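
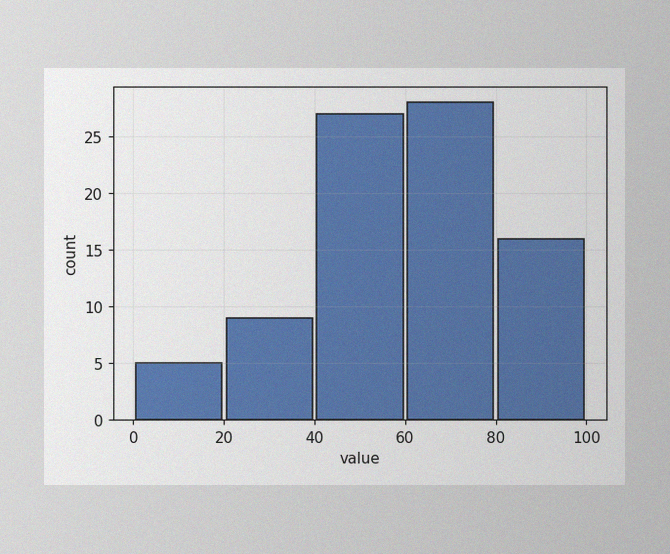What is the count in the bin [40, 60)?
27

The image has some photo noise and uneven lighting. The [40, 60) bin has height 27.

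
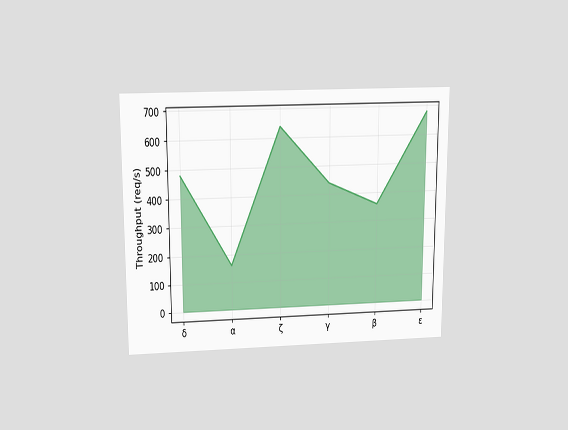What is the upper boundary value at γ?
440req/s

The chart is viewed slightly from above. At γ the upper boundary is at 440req/s.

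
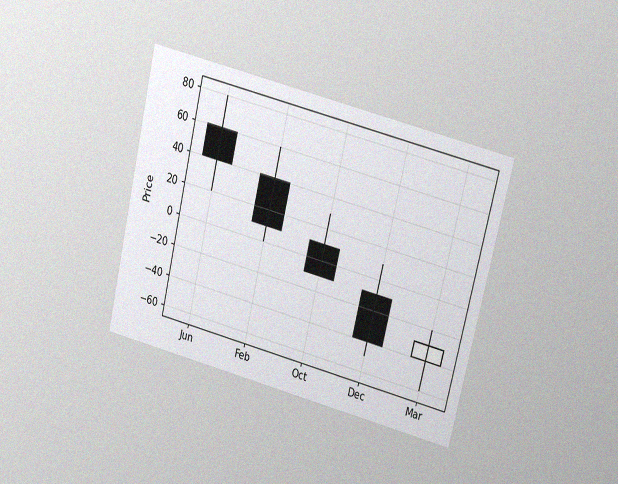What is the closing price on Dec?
-40

The chart is tilted about 14° clockwise and viewed at a slight angle, with some photo noise. The Dec candle closes at -40.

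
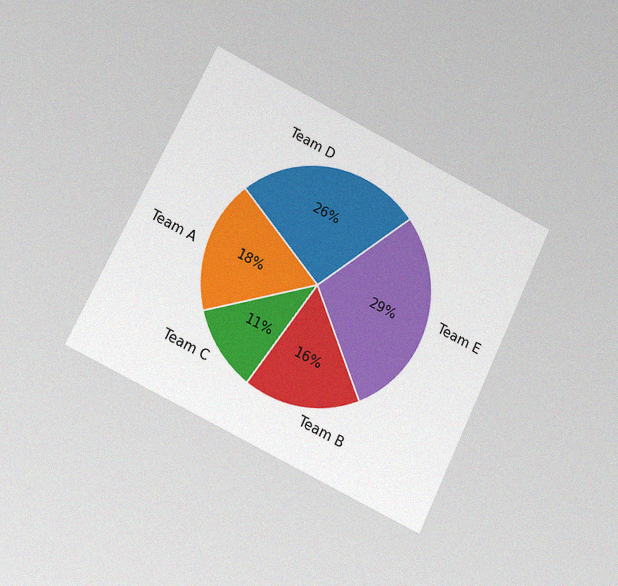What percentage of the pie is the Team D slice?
26%

The chart is tilted about 26° clockwise and viewed at a slight angle, with some photo noise. The Team D slice takes up 26% of the pie.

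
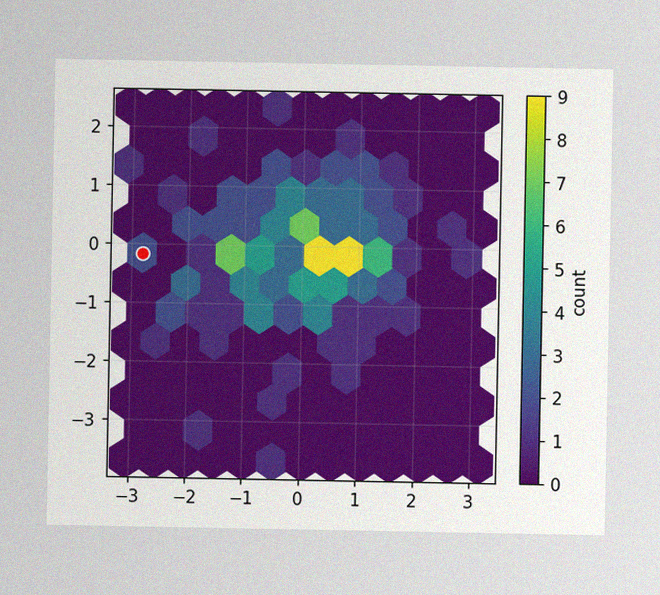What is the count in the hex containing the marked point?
The image has some photo noise and uneven lighting. The marked hex reads 2 on the colorbar.

2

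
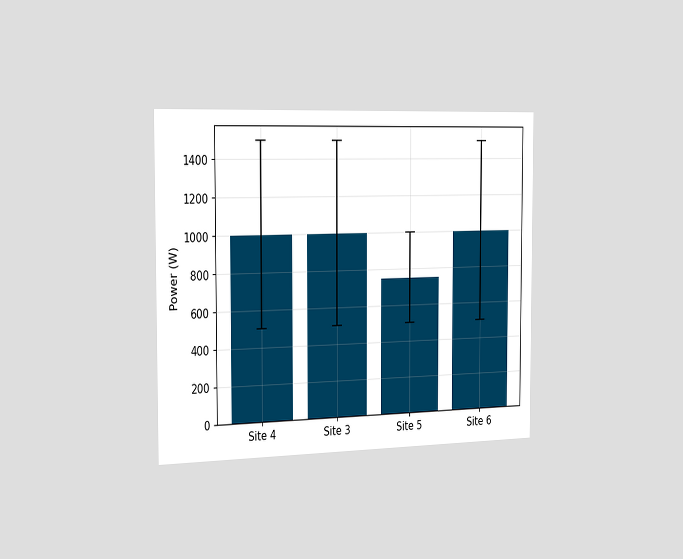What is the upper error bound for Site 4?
1500W

The chart is viewed slightly from the left. The Site 4 bar's upper whisker reaches 1500W.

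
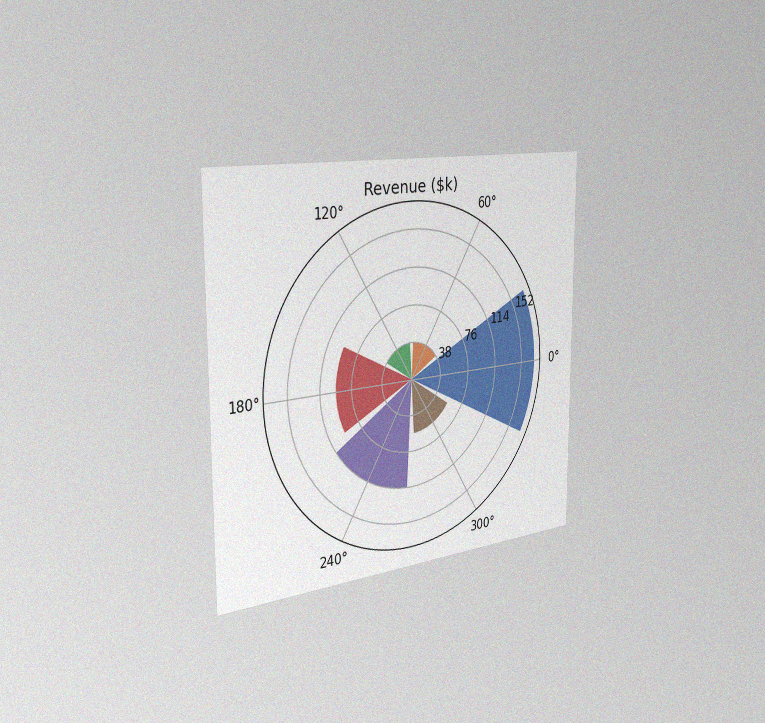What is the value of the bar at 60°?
$38k

The chart is viewed slightly from the left, with some photo noise. The bar at 60° reaches $38k on the radial axis.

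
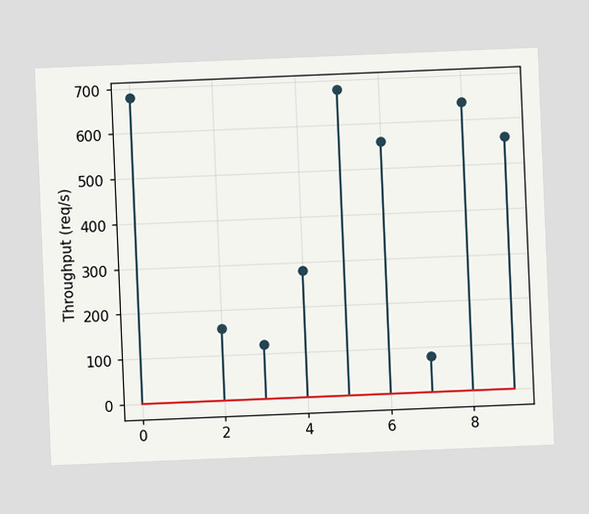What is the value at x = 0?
The chart is tilted about 2° counter-clockwise. The stem at x=0 reaches 680req/s.

680req/s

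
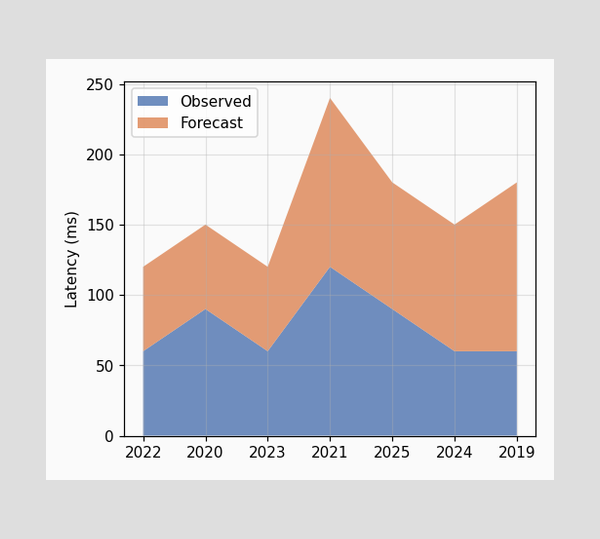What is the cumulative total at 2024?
150ms

The stacked total at 2024 reaches 150ms.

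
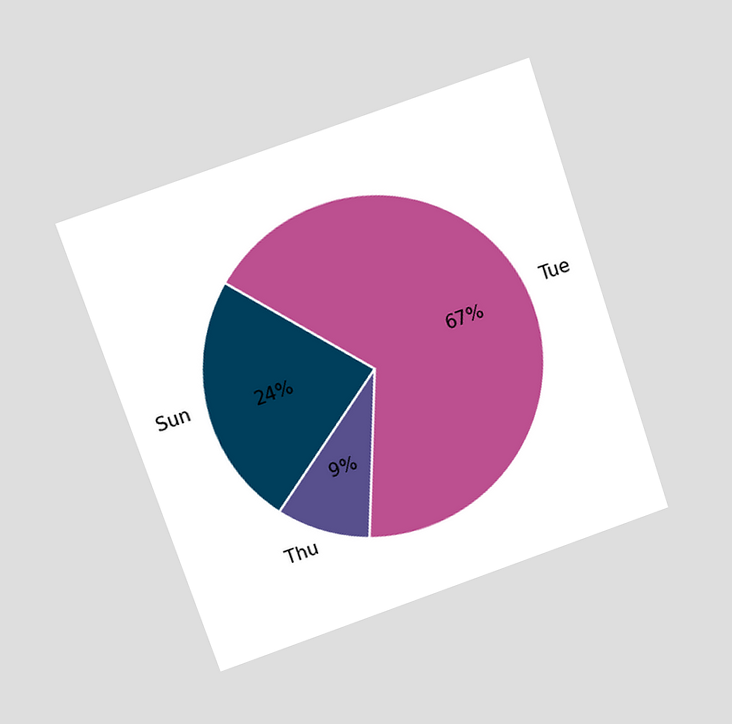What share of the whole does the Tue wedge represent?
The chart is tilted about 19° counter-clockwise and viewed slightly from above. The Tue slice takes up 67% of the pie.

67%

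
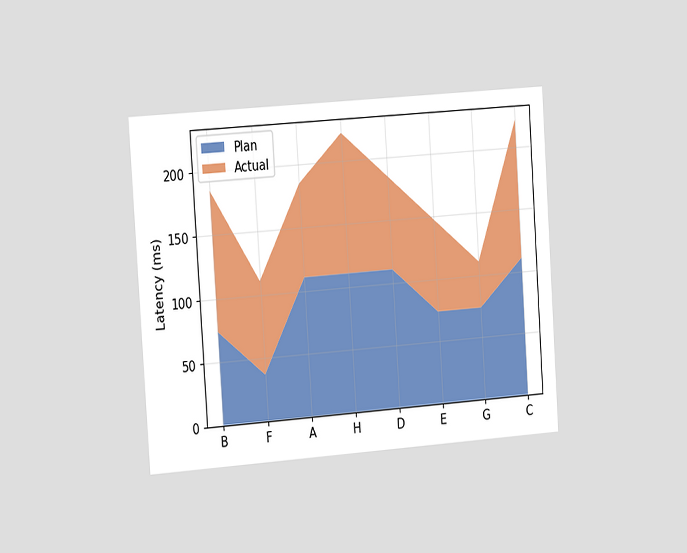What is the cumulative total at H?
The chart is tilted about 4° counter-clockwise and viewed slightly from the left. The stacked total at H reaches 222ms.

222ms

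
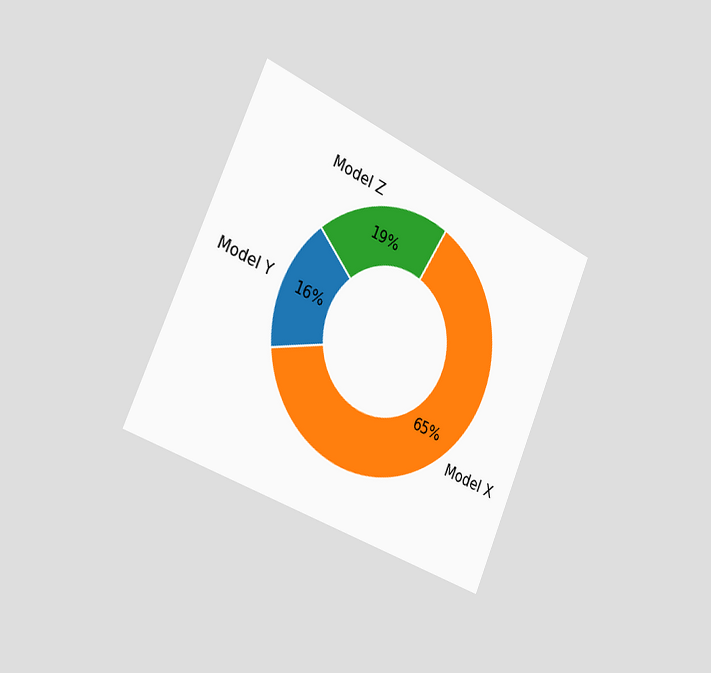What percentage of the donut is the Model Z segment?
19%

The chart is tilted about 24° clockwise and viewed slightly from the left. The Model Z segment takes up 19% of the ring.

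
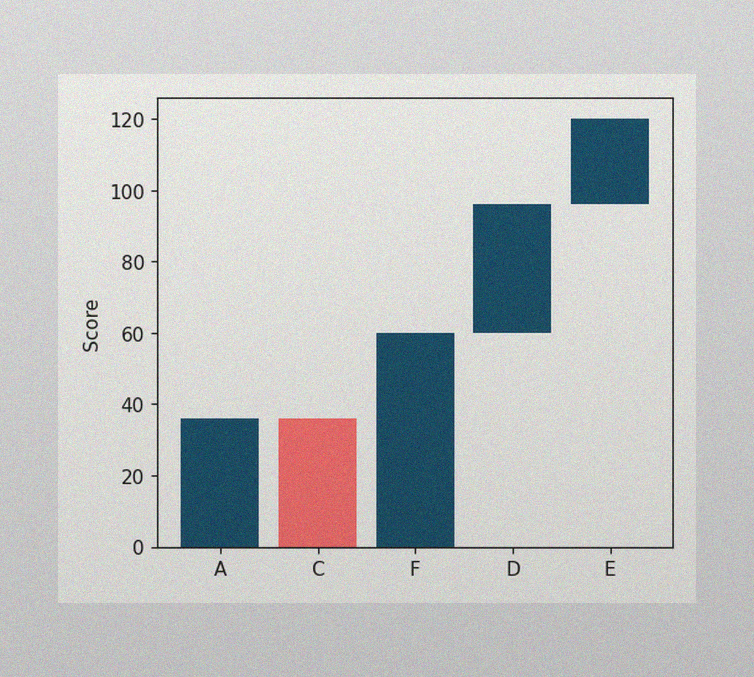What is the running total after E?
120

The image has some photo noise and uneven lighting. After E the running total reaches 120.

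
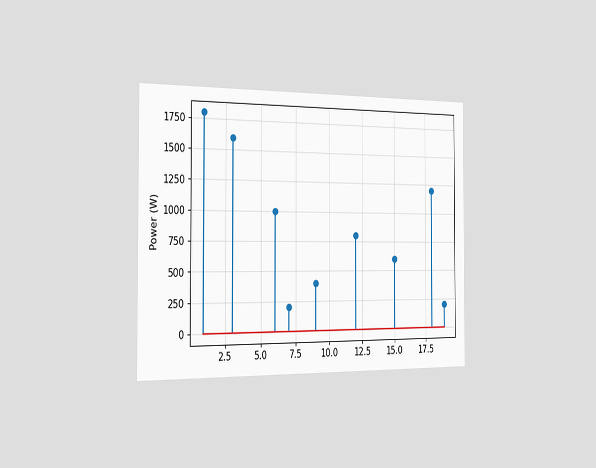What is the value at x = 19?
200W

The chart is viewed slightly from the left. The stem at x=19 reaches 200W.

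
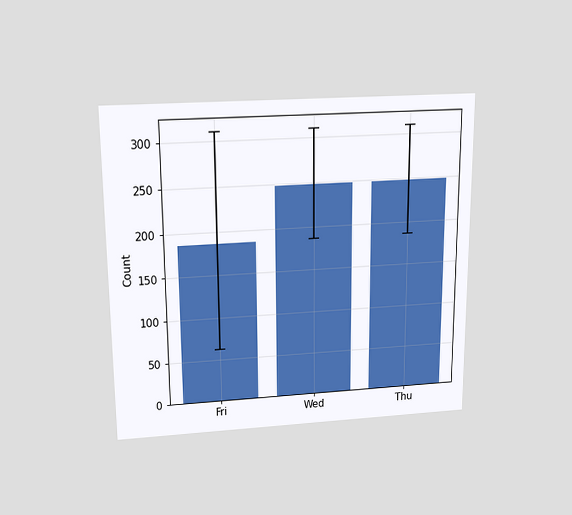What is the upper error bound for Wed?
310

The chart is viewed slightly from above. The Wed bar's upper whisker reaches 310.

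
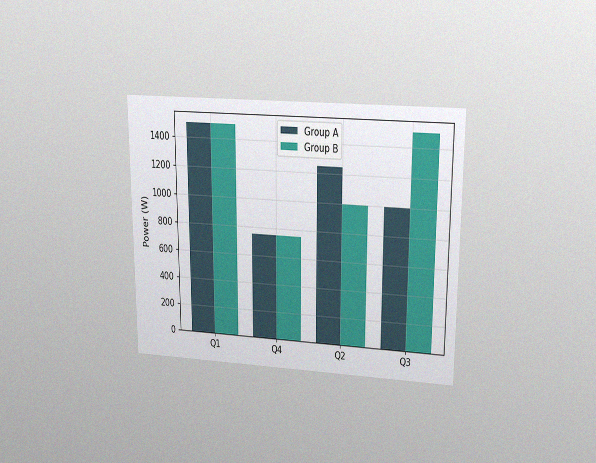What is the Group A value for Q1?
1500W

The chart is viewed slightly from above, with some photo noise. The Group A bar at Q1 reaches 1500W on the y-axis.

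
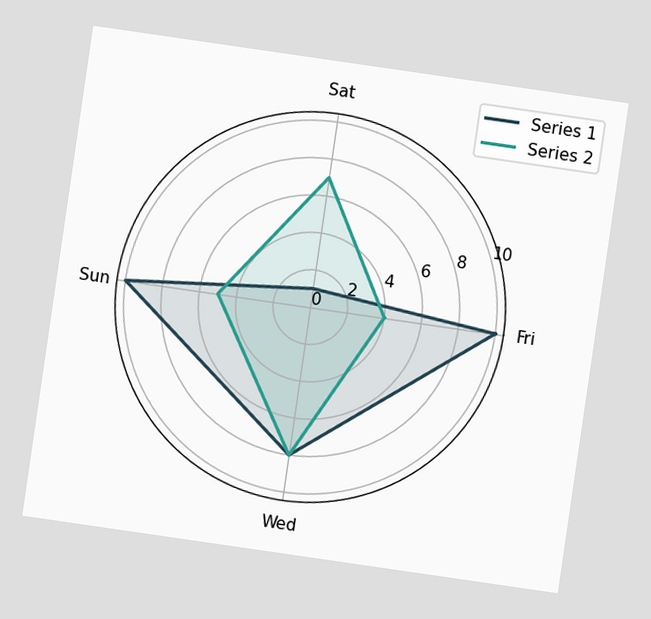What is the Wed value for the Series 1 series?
The chart is tilted about 8° clockwise. On the Wed axis, Series 1 reaches 8.

8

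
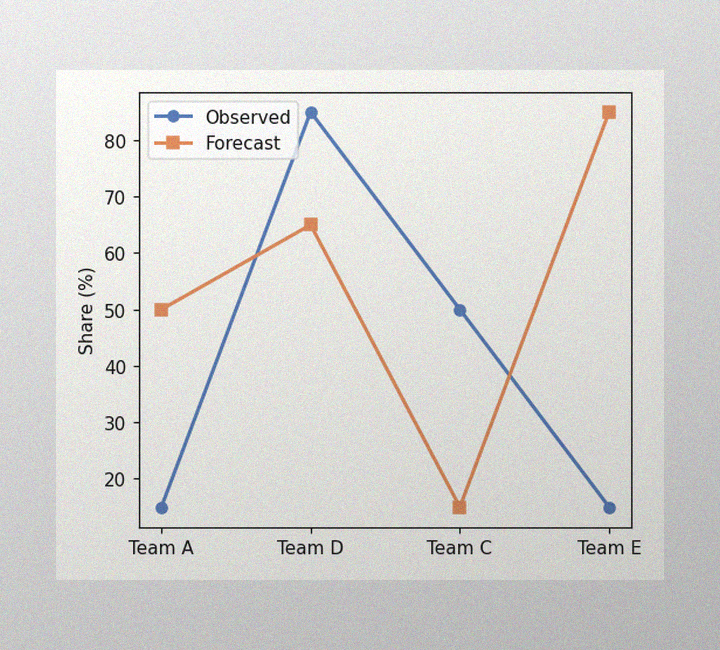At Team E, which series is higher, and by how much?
Forecast, by 70%

The image has some photo noise and uneven lighting. At Team E, Forecast sits above the other line by 70%.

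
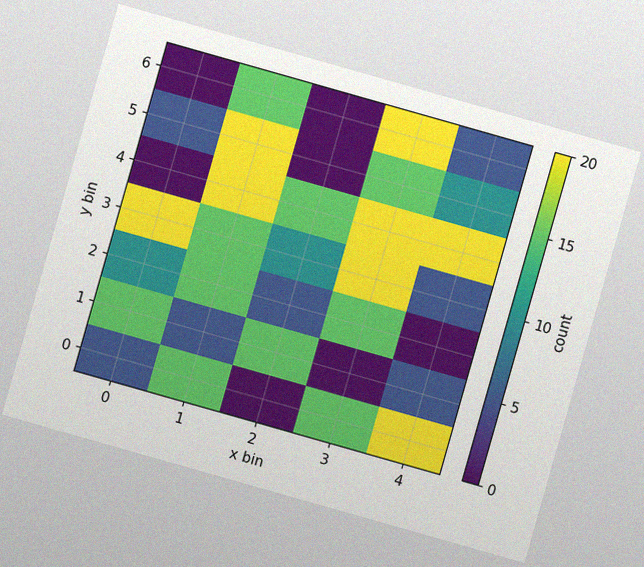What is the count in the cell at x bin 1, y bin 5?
The chart is tilted about 16° clockwise, with some photo noise. Matching the cell (1, 5) against the colorbar gives 20.

20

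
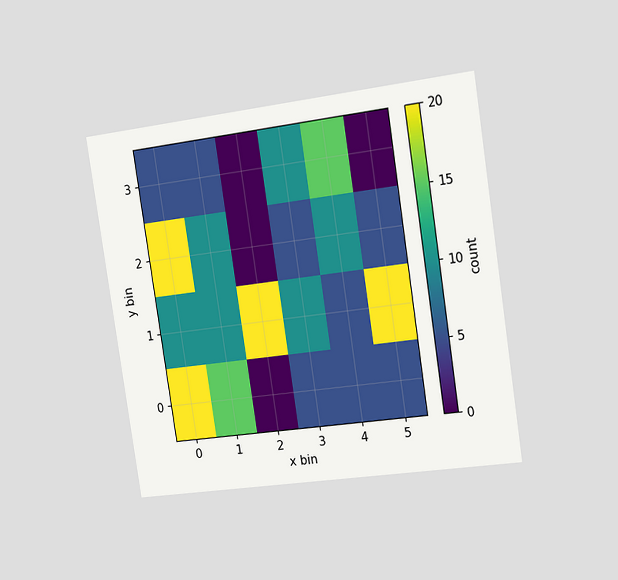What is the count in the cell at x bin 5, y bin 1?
The chart is tilted about 9° counter-clockwise and viewed slightly from the right. Matching the cell (5, 1) against the colorbar gives 20.

20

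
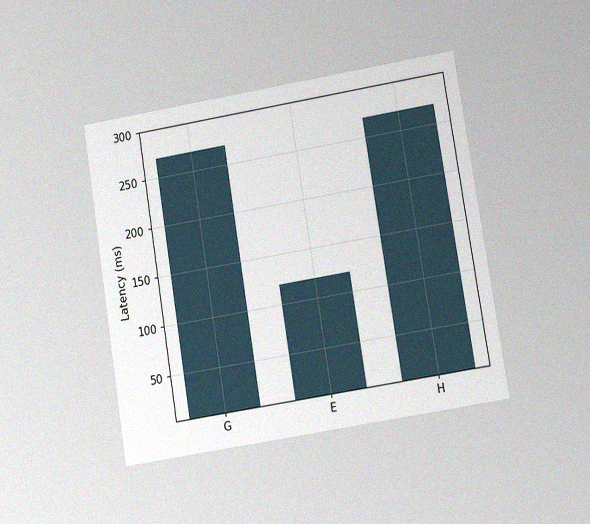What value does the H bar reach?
The chart is tilted about 9° counter-clockwise and viewed at a slight angle, with some photo noise. Reading along the chart's y-axis, the H bar reaches 270ms.

270ms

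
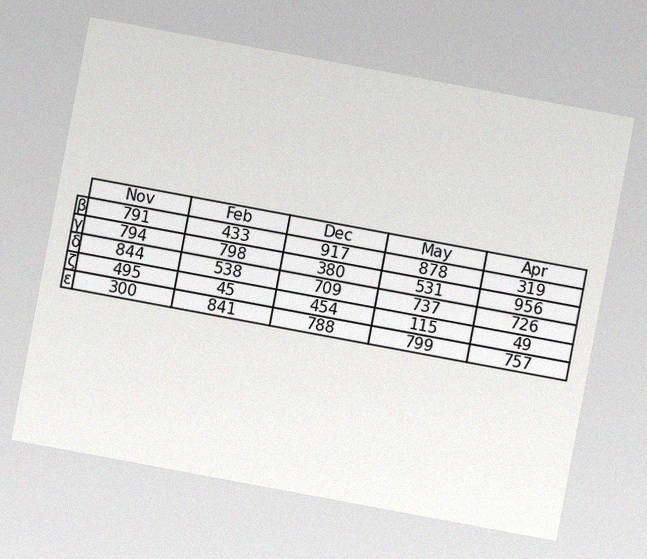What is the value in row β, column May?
The chart is tilted about 11° clockwise, with some photo noise. The (β, May) cell reads 878.

878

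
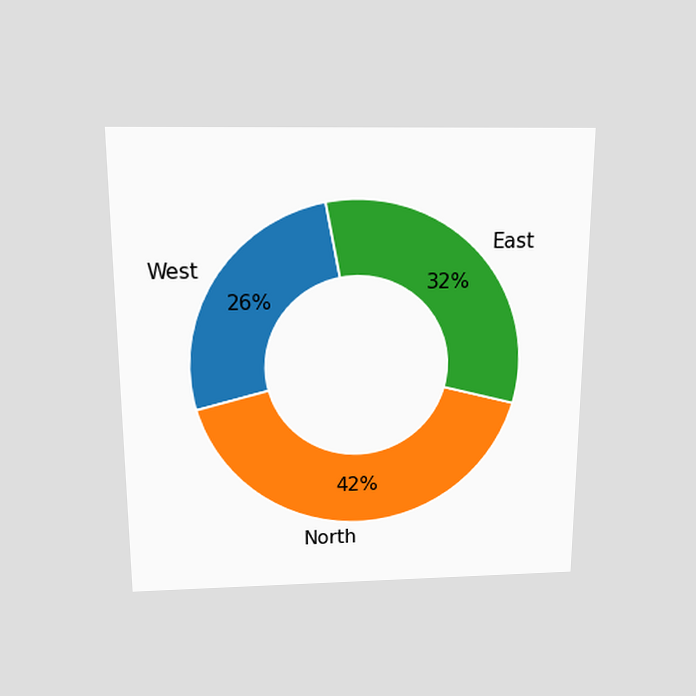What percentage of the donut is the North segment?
42%

The chart is viewed slightly from above. The North segment takes up 42% of the ring.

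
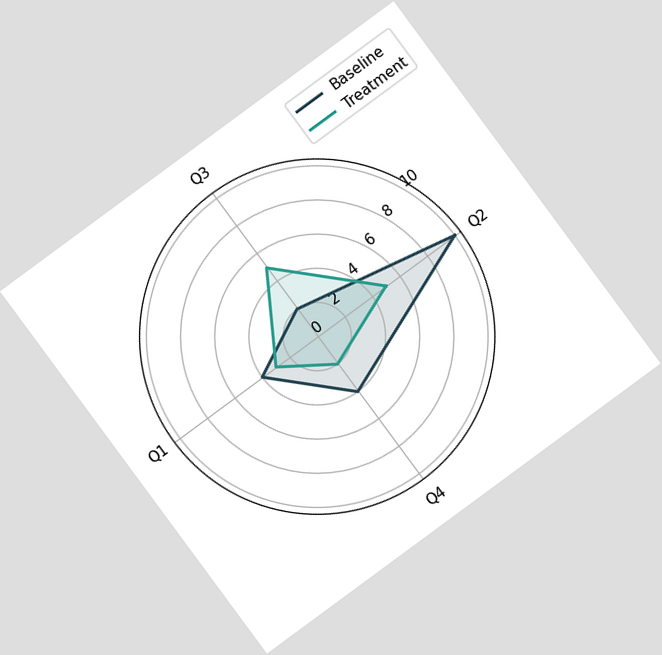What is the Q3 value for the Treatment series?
5

The chart is tilted about 36° counter-clockwise. On the Q3 axis, Treatment reaches 5.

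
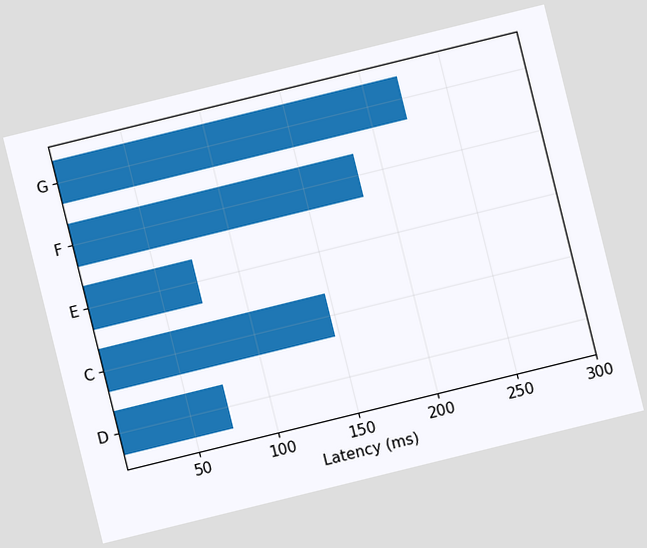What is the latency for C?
The chart is tilted about 14° counter-clockwise. Reading along the chart's x-axis, the C bar reaches 148ms.

148ms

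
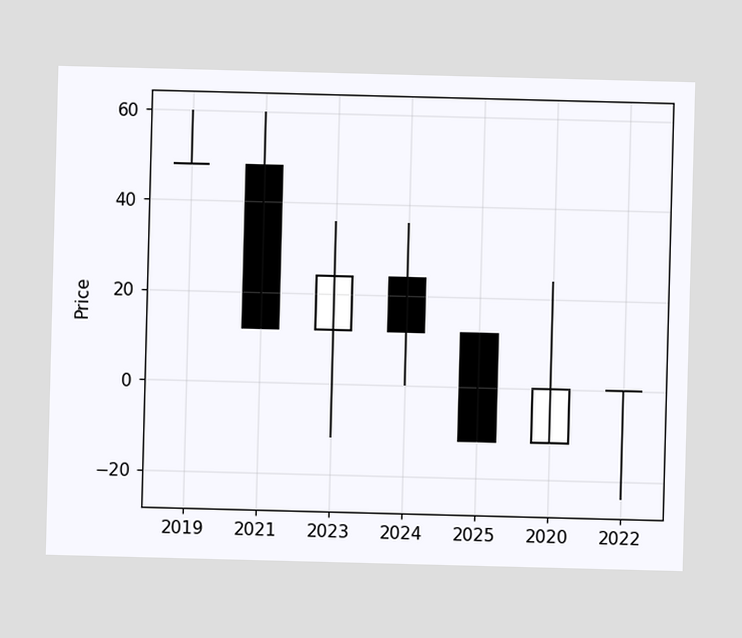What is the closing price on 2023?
The 2023 candle closes at 24.

24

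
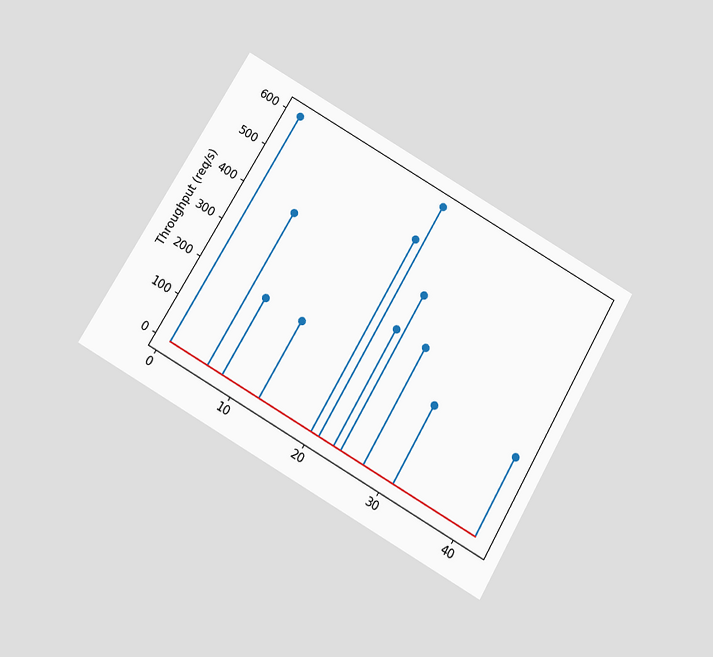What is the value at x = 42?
The chart is tilted about 30° clockwise and viewed slightly from below. The stem at x=42 reaches 200req/s.

200req/s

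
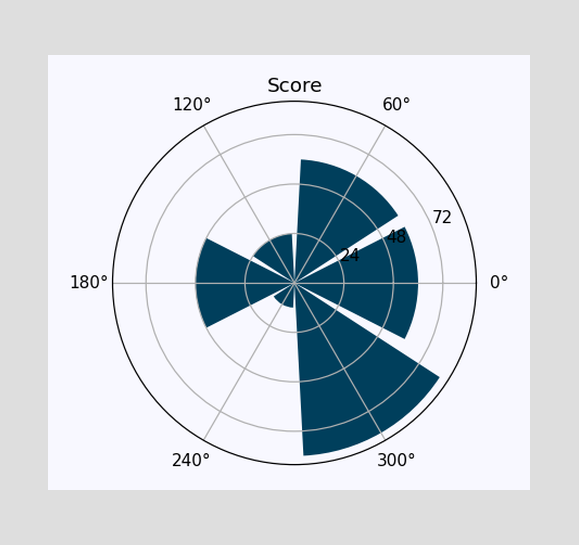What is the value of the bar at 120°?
The bar at 120° reaches 24 on the radial axis.

24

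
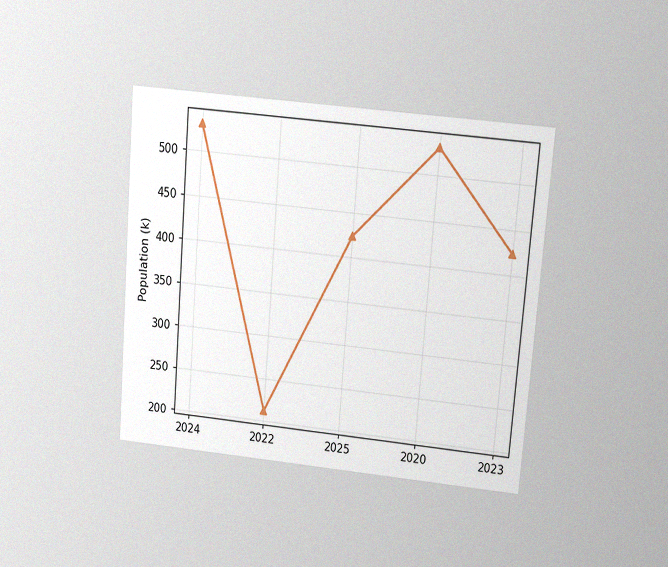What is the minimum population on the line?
212k

The chart is tilted about 5° clockwise and viewed slightly from above, with some photo noise. The lowest point is at 2022, and reading across to the y-axis gives 212k.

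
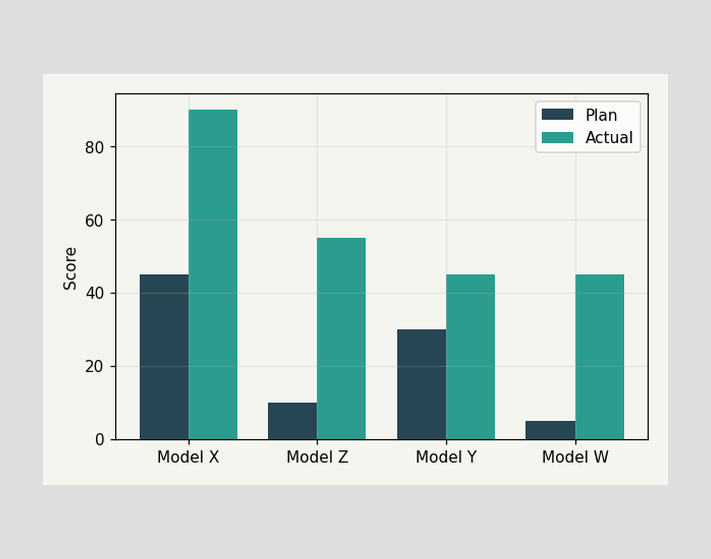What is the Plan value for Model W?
The Plan bar at Model W reaches 5 on the y-axis.

5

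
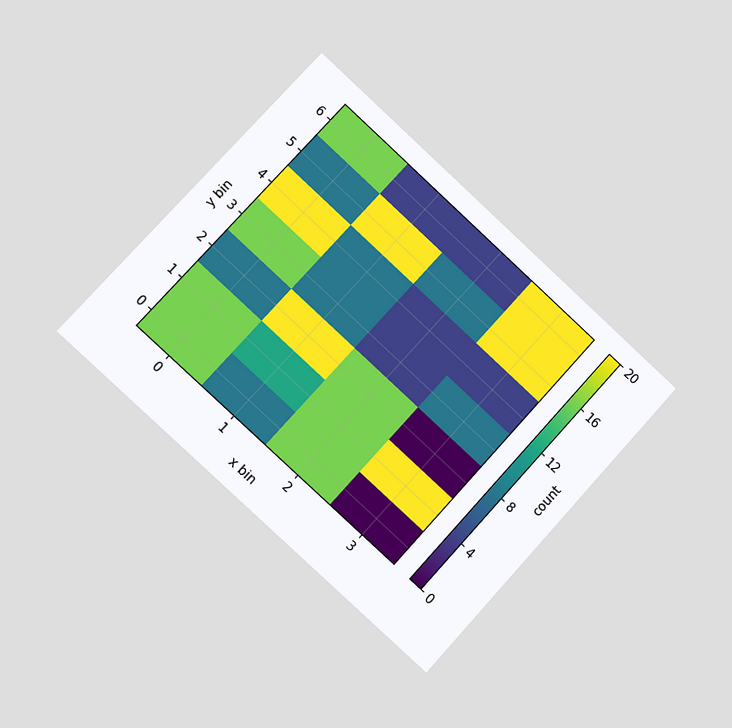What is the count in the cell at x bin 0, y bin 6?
The chart is tilted about 43° clockwise and viewed slightly from the left. Matching the cell (0, 6) against the colorbar gives 16.

16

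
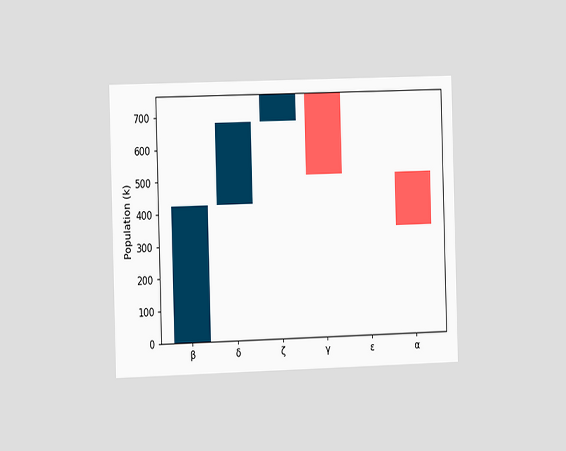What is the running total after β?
425k

The chart is viewed slightly from the left. After β the running total reaches 425k.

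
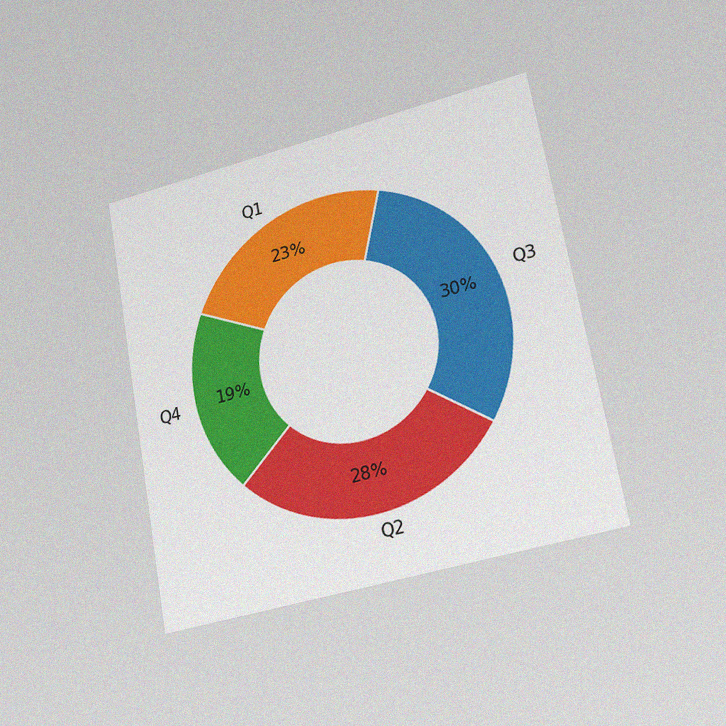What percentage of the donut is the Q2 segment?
The chart is tilted about 10° counter-clockwise and viewed slightly from the right, with some photo noise. The Q2 segment takes up 28% of the ring.

28%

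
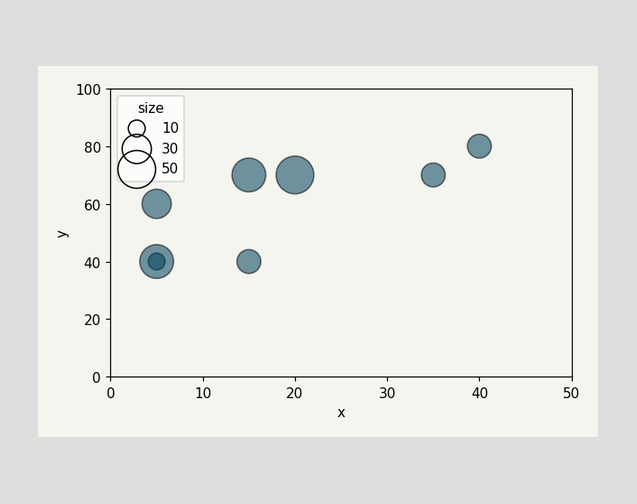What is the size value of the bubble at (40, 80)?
20

Matching the bubble at (40, 80) against the size legend gives 20.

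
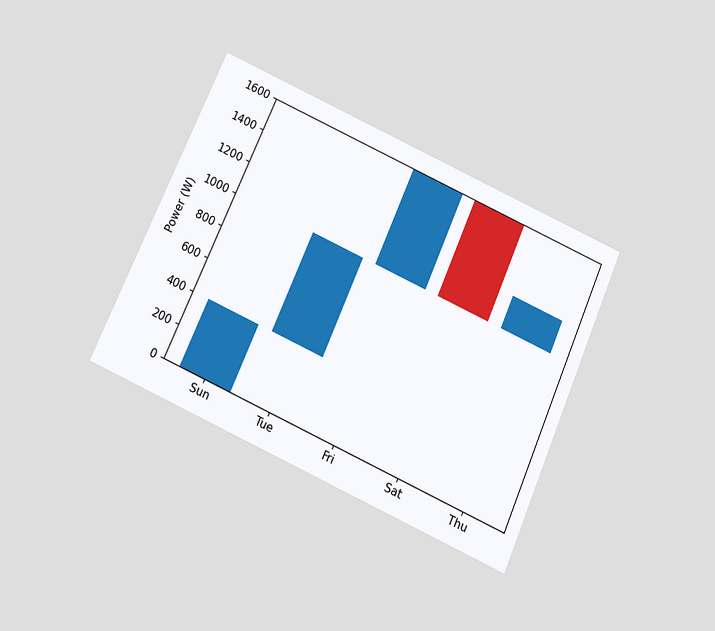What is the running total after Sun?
The chart is tilted about 24° clockwise and viewed slightly from below. After Sun the running total reaches 400W.

400W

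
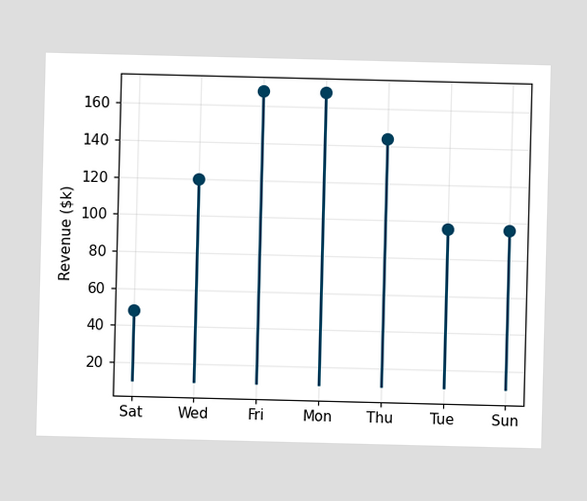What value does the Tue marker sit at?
The Tue marker sits at $96k.

$96k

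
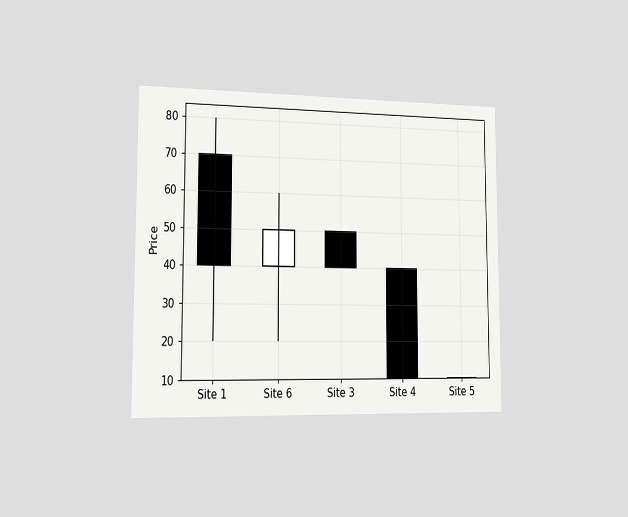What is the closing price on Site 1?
40

The chart is viewed slightly from the left. The Site 1 candle closes at 40.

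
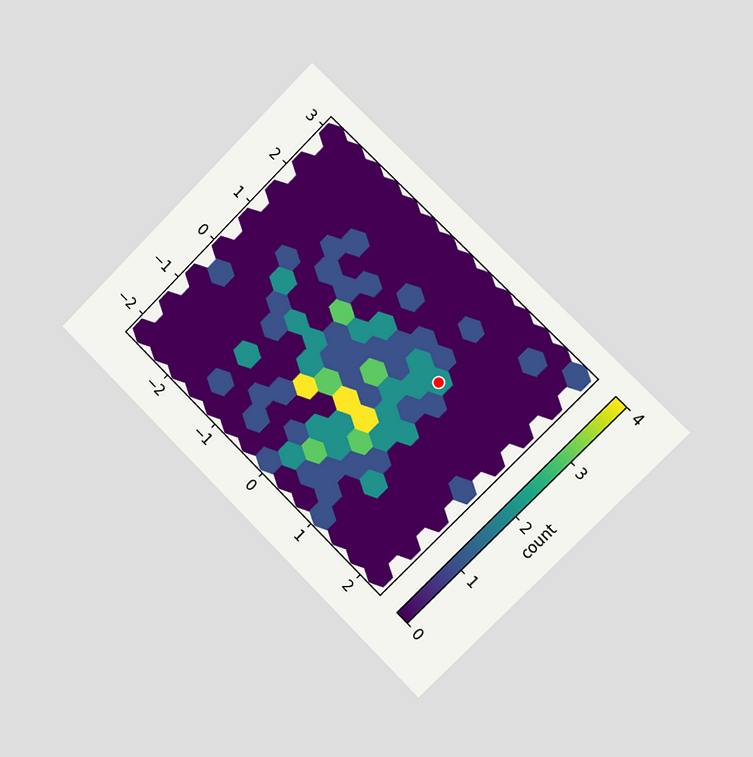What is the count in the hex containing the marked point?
The chart is tilted about 45° clockwise and viewed slightly from the right. The marked hex reads 2 on the colorbar.

2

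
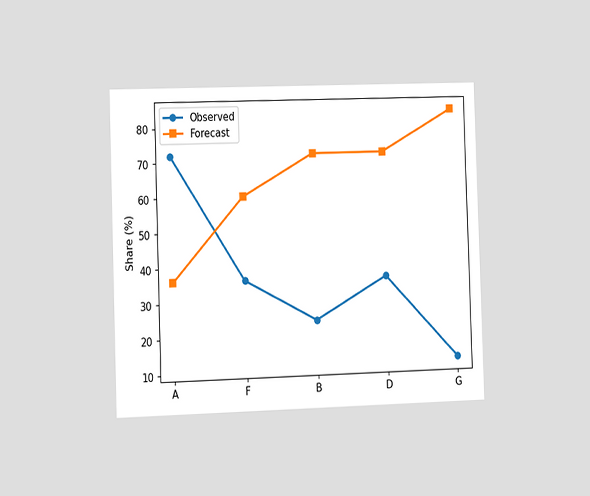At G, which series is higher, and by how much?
The chart is viewed slightly from the left. At G, Forecast sits above the other line by 72%.

Forecast, by 72%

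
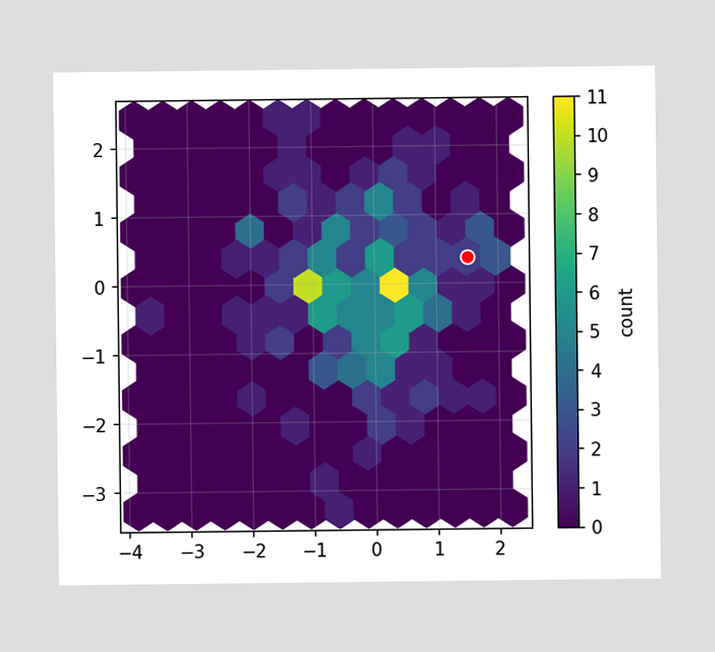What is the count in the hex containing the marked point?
2

The marked hex reads 2 on the colorbar.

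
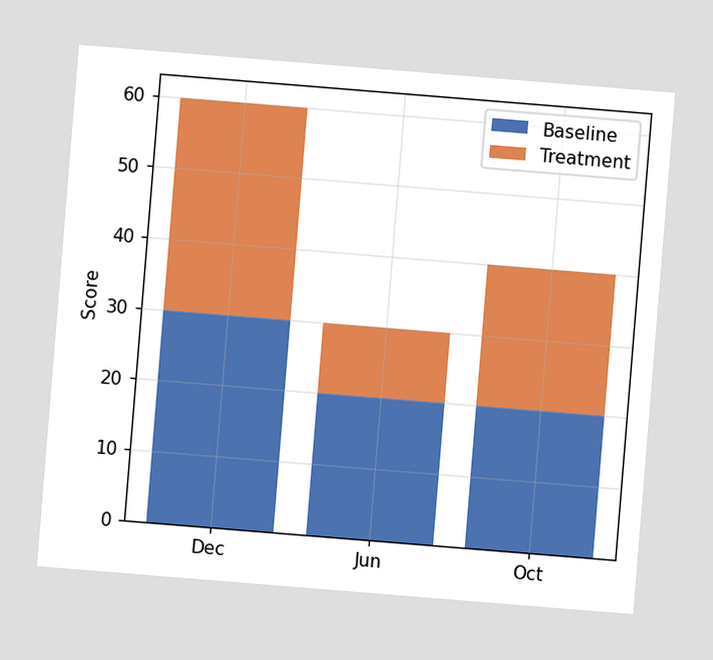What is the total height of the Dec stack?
60

The chart is tilted about 5° clockwise. The Dec stack's top reaches 60 on the y-axis.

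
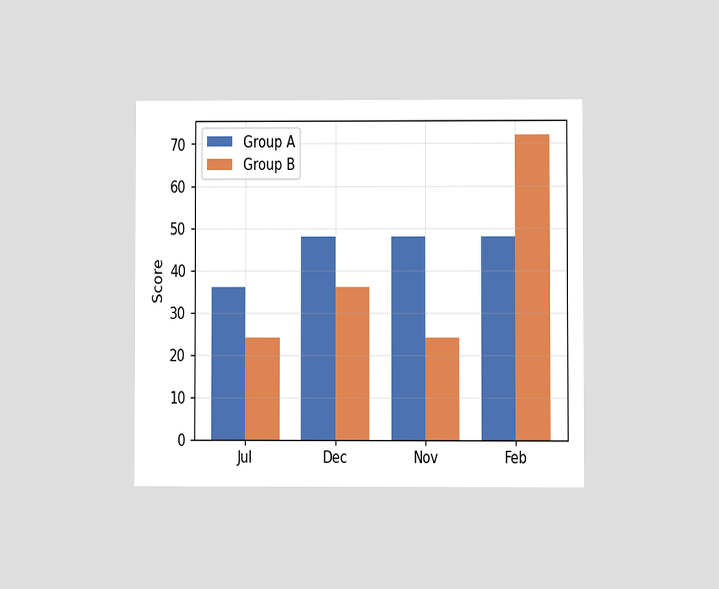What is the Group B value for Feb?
The chart is viewed at a slight angle. The Group B bar at Feb reaches 72 on the y-axis.

72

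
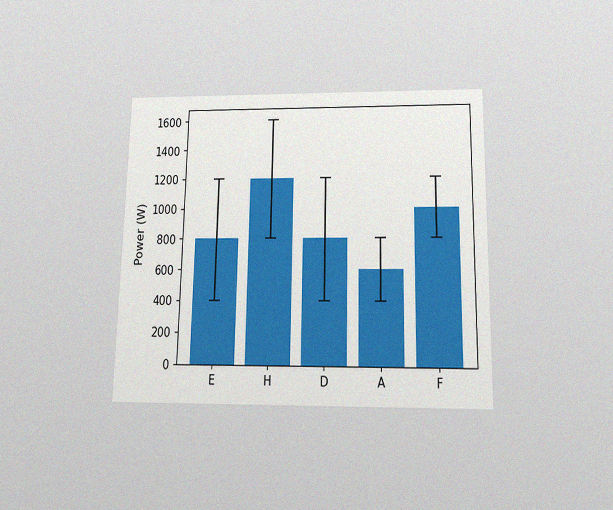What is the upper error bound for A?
800W

The chart is viewed slightly from below, with some photo noise. The A bar's upper whisker reaches 800W.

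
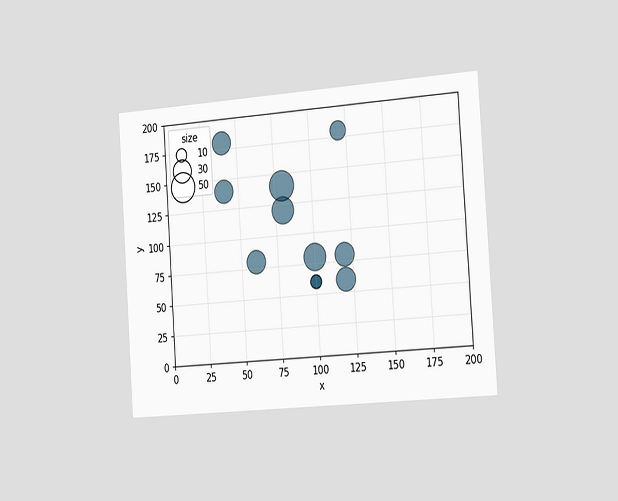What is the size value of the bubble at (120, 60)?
30

The chart is tilted about 4° counter-clockwise and viewed slightly from the right. Matching the bubble at (120, 60) against the size legend gives 30.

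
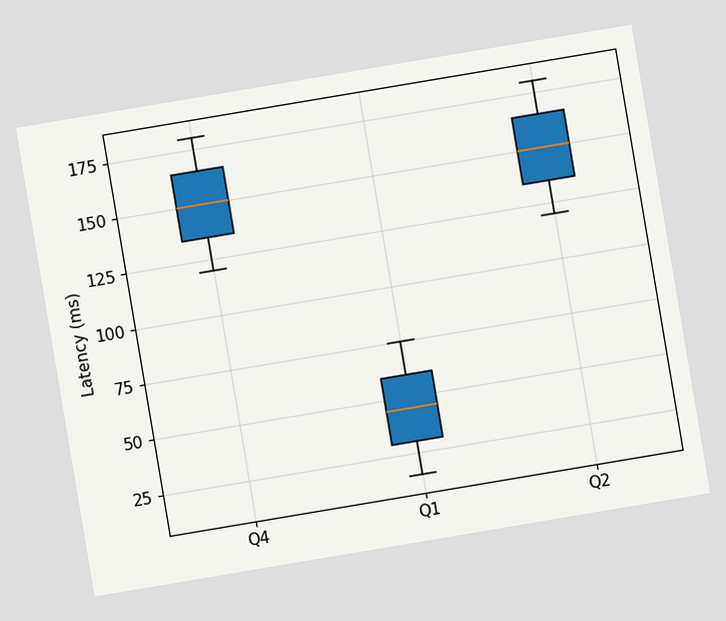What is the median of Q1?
45ms

The chart is tilted about 10° counter-clockwise. The median line in the Q1 box sits at 45ms.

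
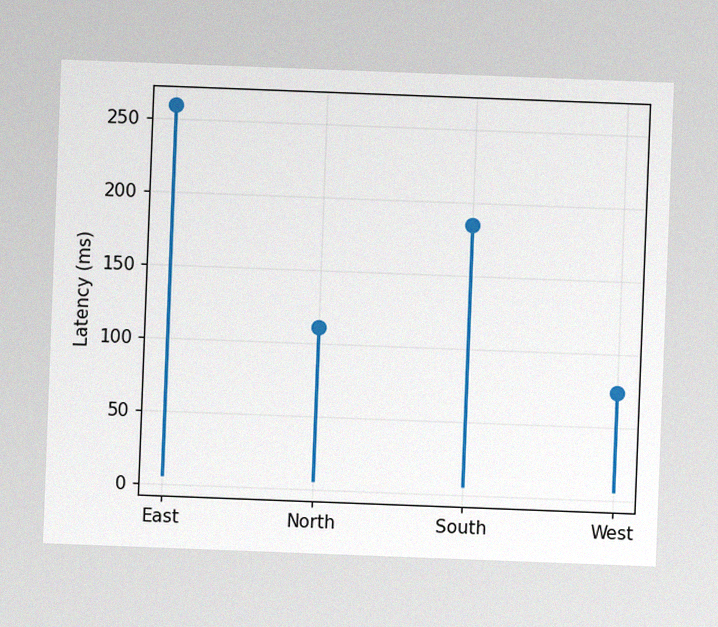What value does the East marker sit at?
The chart is tilted about 2° clockwise, with some photo noise. The East marker sits at 259ms.

259ms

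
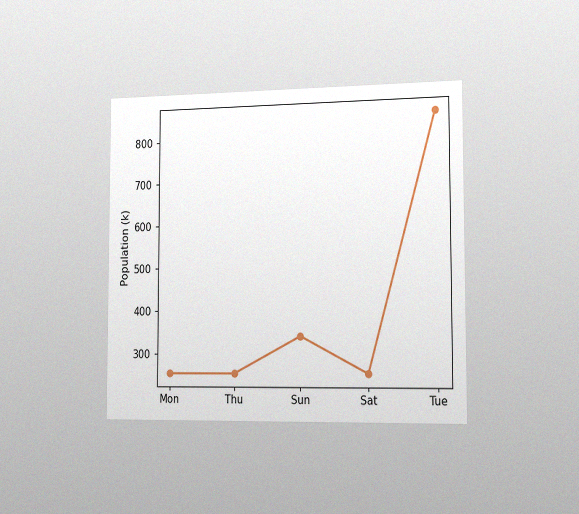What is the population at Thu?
255k

The chart is viewed slightly from the right, with some photo noise. At Thu, the line is at 255k.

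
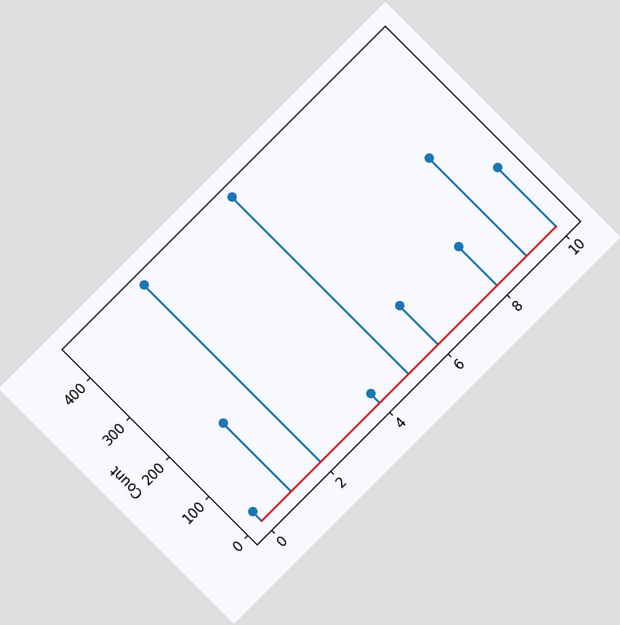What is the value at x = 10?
The chart is tilted about 45° counter-clockwise. The stem at x=10 reaches 150.

150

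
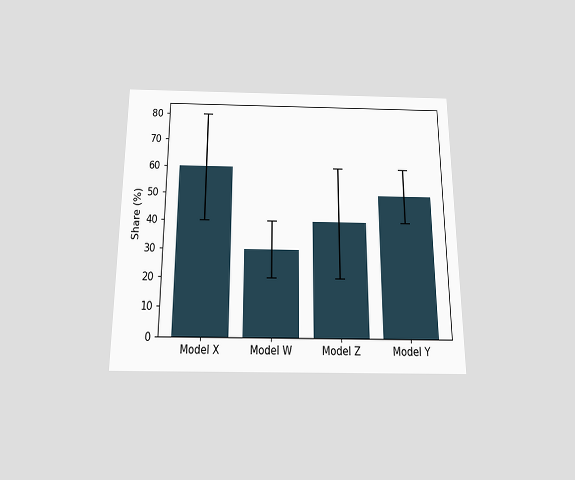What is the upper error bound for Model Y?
60%

The chart is viewed slightly from below. The Model Y bar's upper whisker reaches 60%.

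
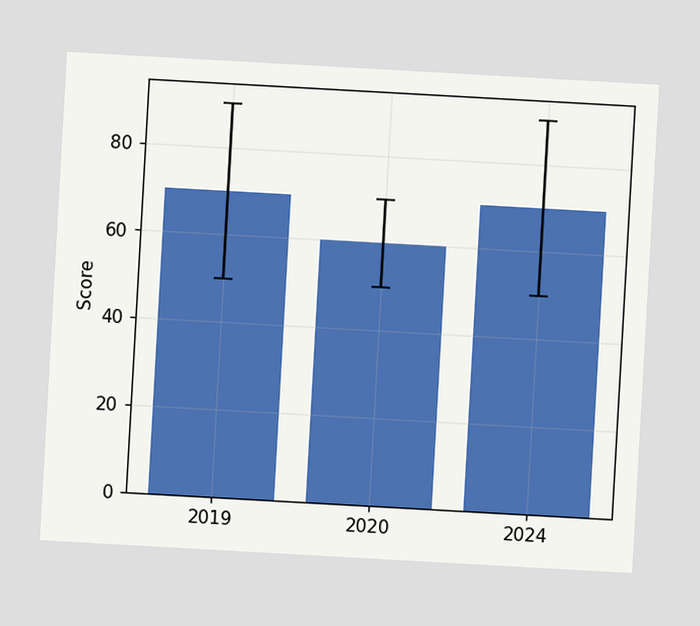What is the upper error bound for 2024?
90

The chart is tilted about 3° clockwise. The 2024 bar's upper whisker reaches 90.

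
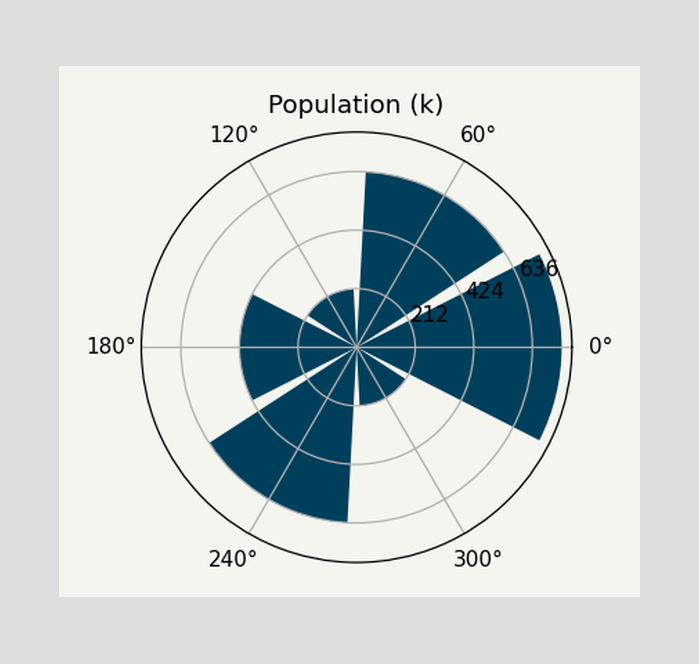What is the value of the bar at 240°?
The bar at 240° reaches 636k on the radial axis.

636k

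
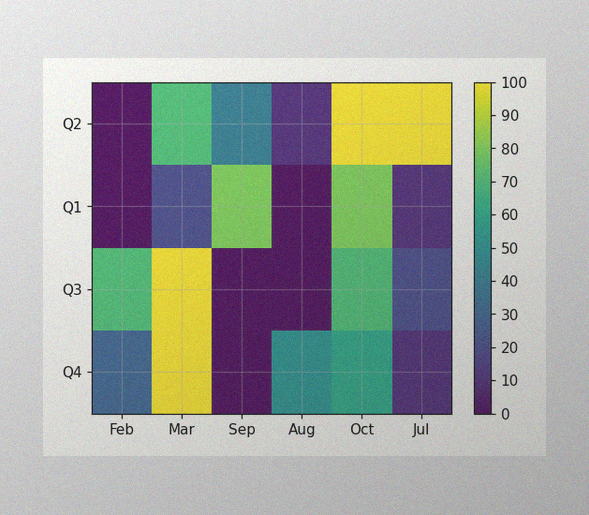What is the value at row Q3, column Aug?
0

The image has some photo noise and uneven lighting. Matching cell (Q3, Aug) against the colorbar gives 0.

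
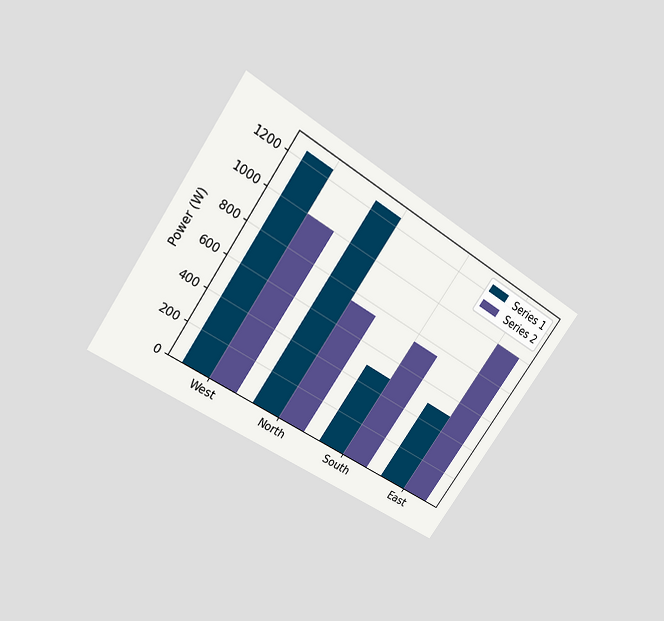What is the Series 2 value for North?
750W

The chart is tilted about 34° clockwise and viewed slightly from above. The Series 2 bar at North reaches 750W on the y-axis.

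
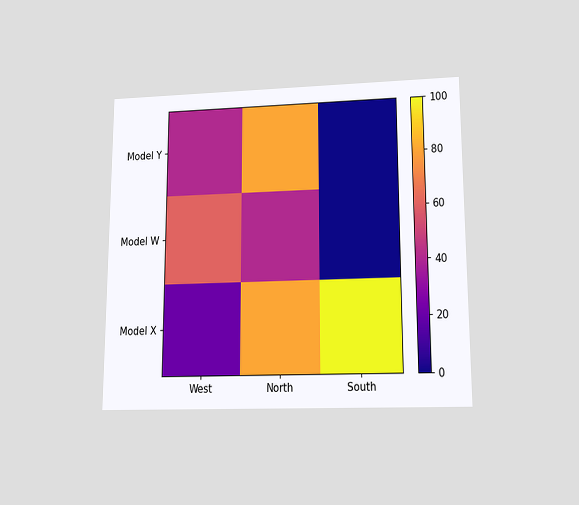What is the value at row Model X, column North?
The chart is viewed slightly from below. Matching cell (Model X, North) against the colorbar gives 80.

80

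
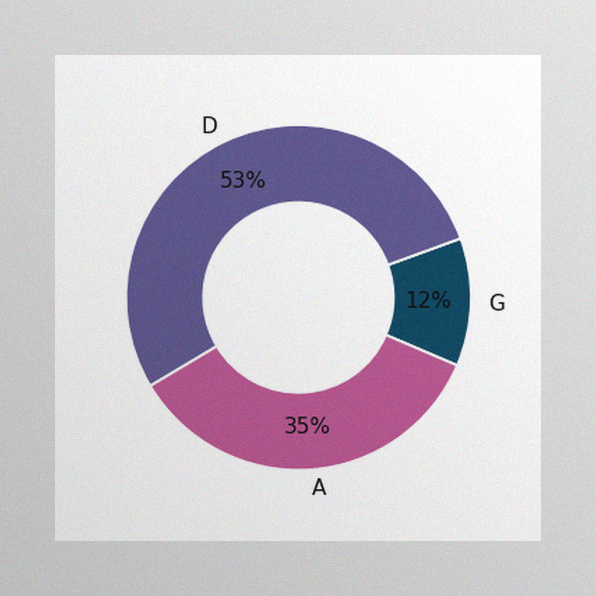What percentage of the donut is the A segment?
The image has some photo noise and uneven lighting. The A segment takes up 35% of the ring.

35%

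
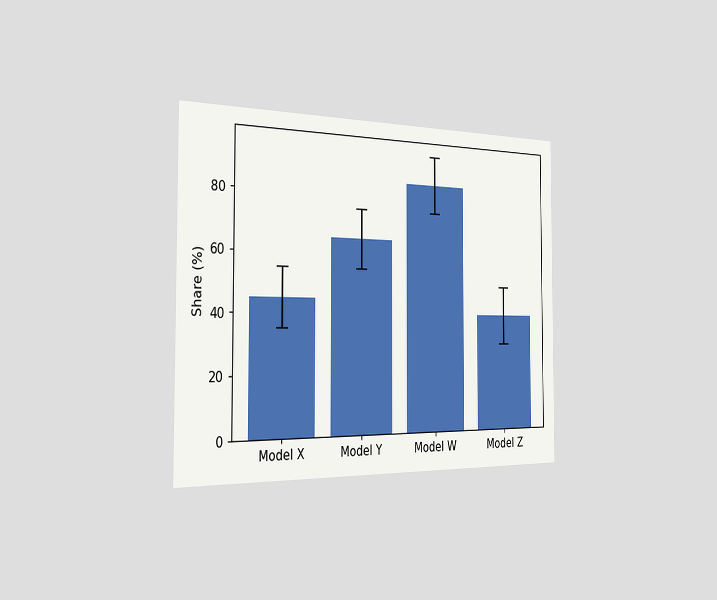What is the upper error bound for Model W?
95%

The chart is viewed slightly from the left. The Model W bar's upper whisker reaches 95%.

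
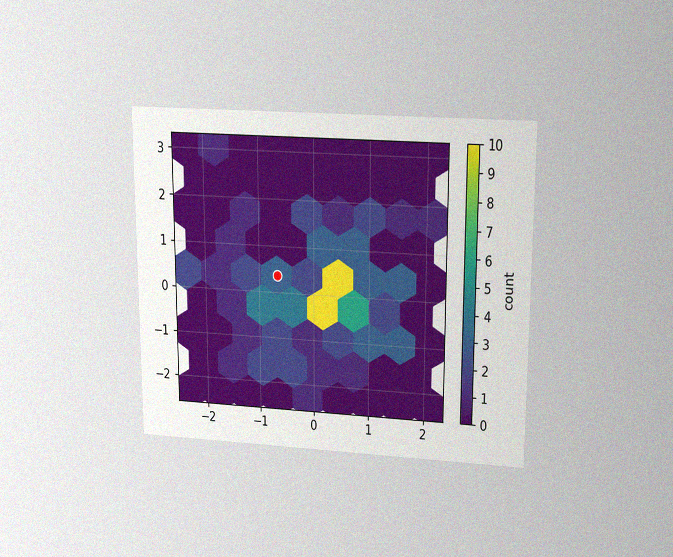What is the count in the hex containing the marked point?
The chart is viewed slightly from above, with some photo noise. The marked hex reads 3 on the colorbar.

3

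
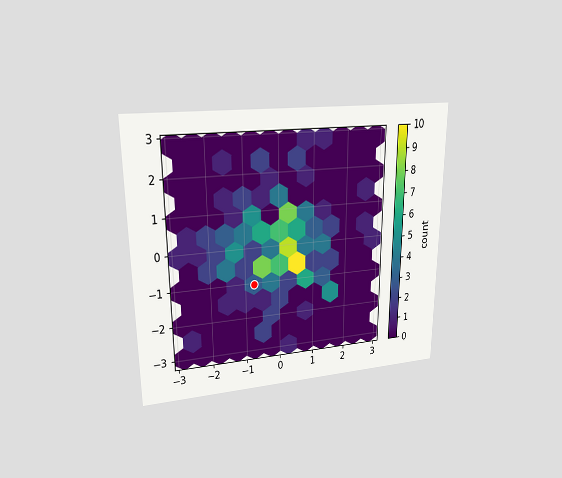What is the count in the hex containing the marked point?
3

The chart is viewed at a slight angle. The marked hex reads 3 on the colorbar.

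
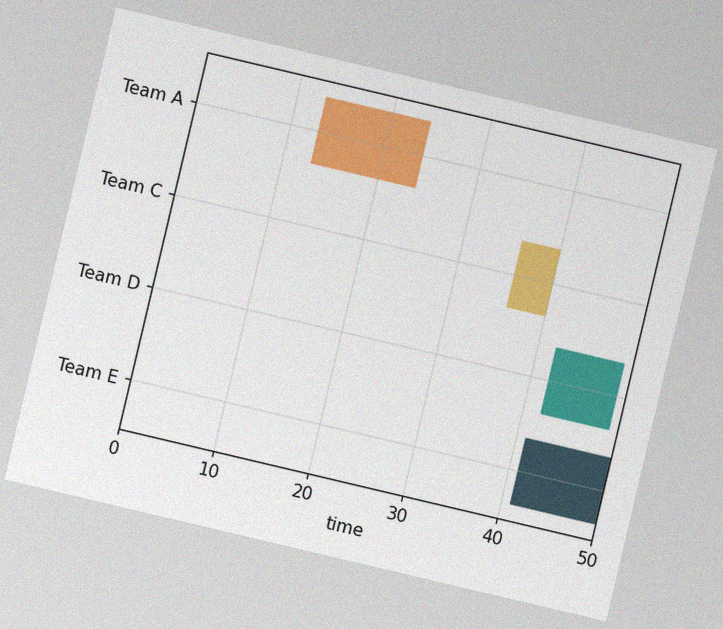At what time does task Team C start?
The chart is tilted about 13° clockwise, with some photo noise. The Team C bar begins at t=36.

36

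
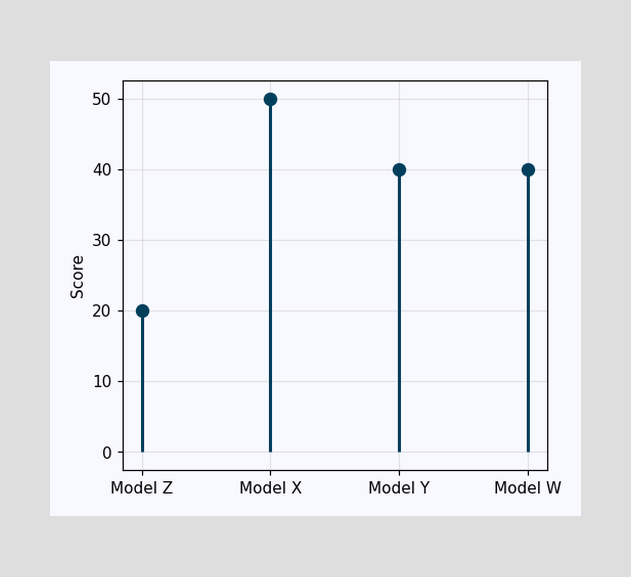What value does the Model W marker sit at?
The Model W marker sits at 40.

40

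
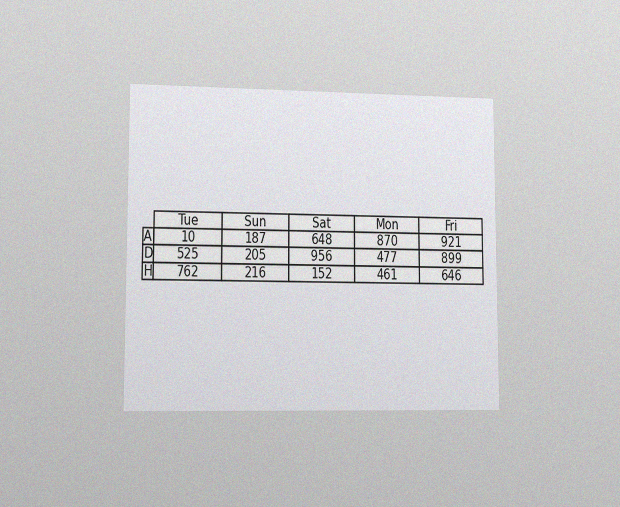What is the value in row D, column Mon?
The chart is viewed at a slight angle, with some photo noise. The (D, Mon) cell reads 477.

477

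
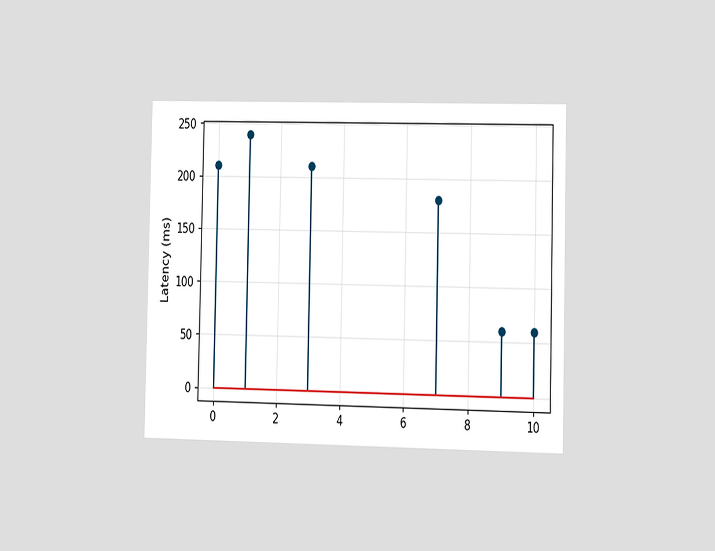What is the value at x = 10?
60ms

The chart is viewed slightly from the right. The stem at x=10 reaches 60ms.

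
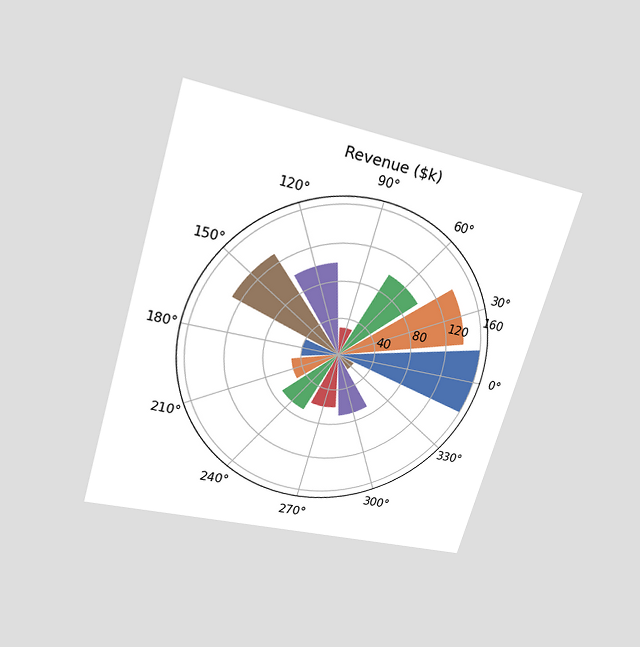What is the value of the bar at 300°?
The chart is tilted about 16° clockwise and viewed slightly from above. The bar at 300° reaches $70k on the radial axis.

$70k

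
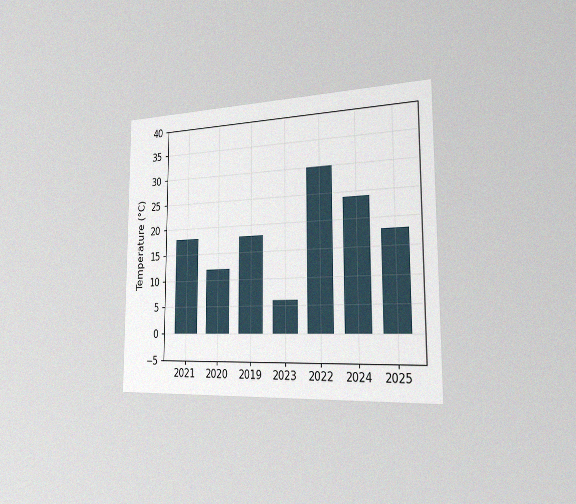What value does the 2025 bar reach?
18°C

The chart is viewed slightly from the right, with some photo noise. Reading along the chart's y-axis, the 2025 bar reaches 18°C.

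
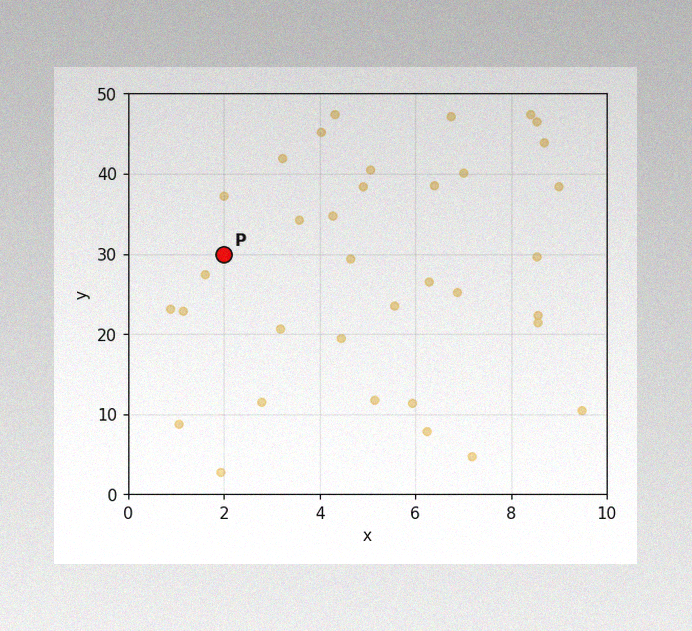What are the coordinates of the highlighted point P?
The image has some photo noise and uneven lighting. Following the gridlines from P to each axis, P sits at (2, 30).

(2, 30)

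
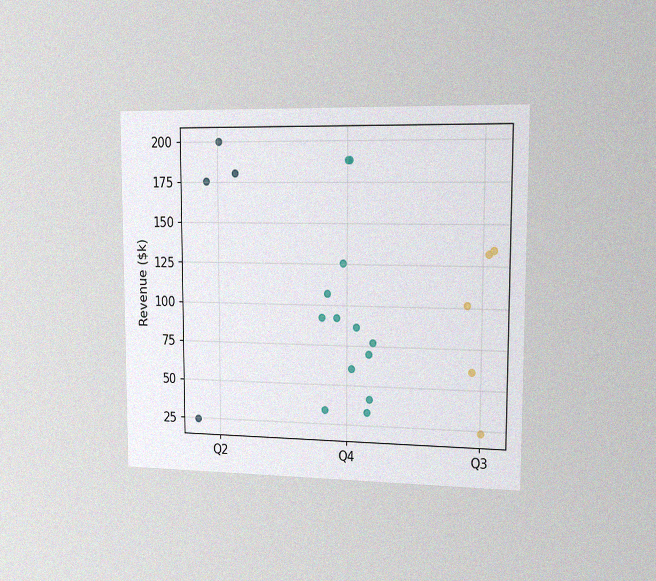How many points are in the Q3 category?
5

The chart is viewed slightly from the right, with some photo noise. Counting the markers in the Q3 column gives 5.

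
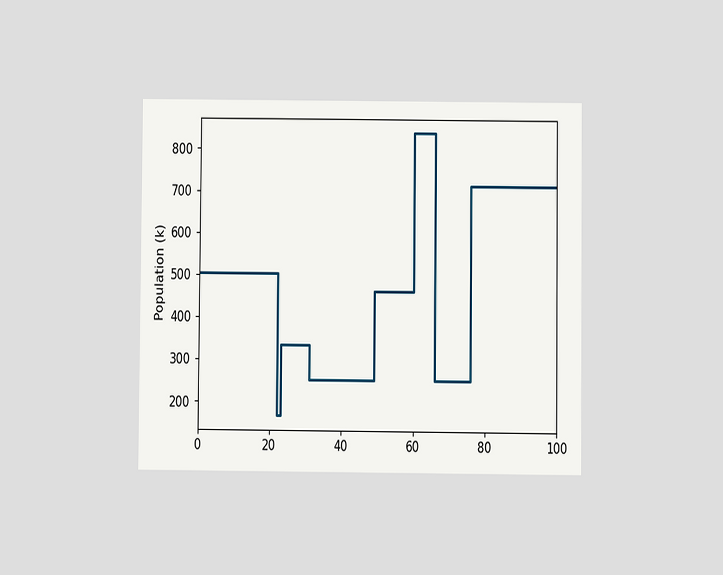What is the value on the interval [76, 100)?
714k

The chart is viewed at a slight angle. On [76, 100) the step sits at 714k.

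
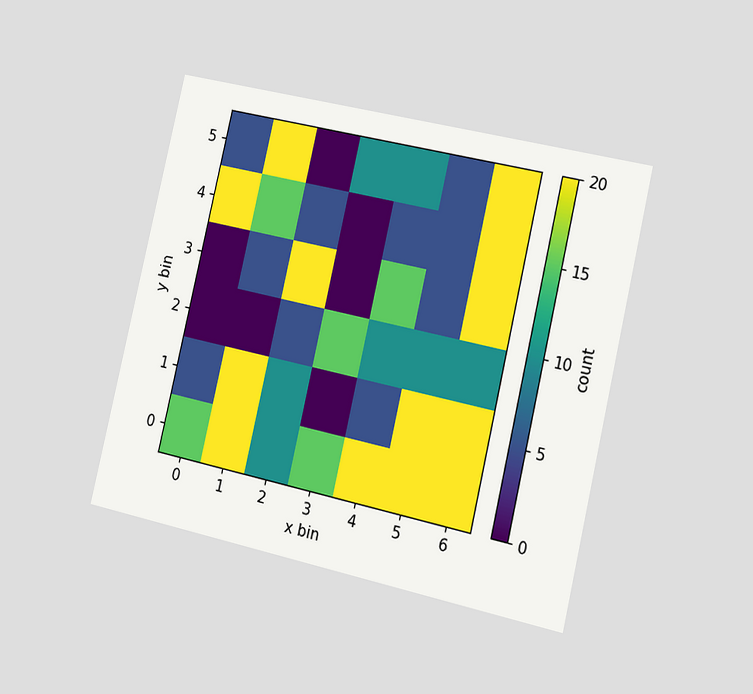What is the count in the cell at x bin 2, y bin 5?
The chart is tilted about 13° clockwise and viewed slightly from the right. Matching the cell (2, 5) against the colorbar gives 0.

0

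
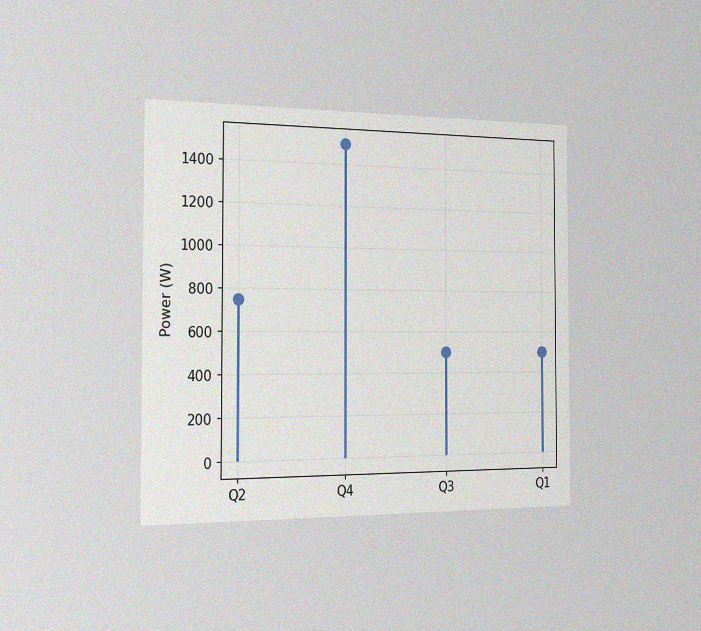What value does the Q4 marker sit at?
1500W

The chart is viewed slightly from the left, with some photo noise. The Q4 marker sits at 1500W.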